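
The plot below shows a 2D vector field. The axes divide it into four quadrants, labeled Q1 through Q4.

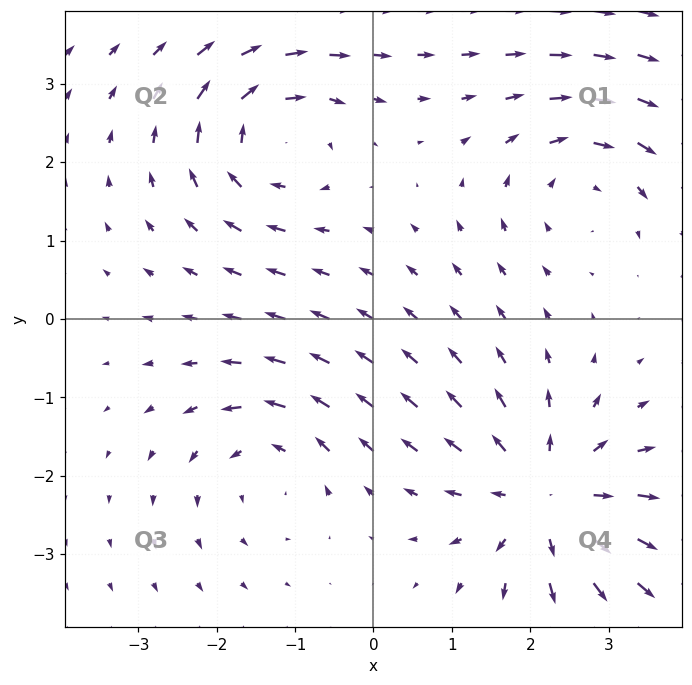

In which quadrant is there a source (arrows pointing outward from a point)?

The source sits at approximately (2.2, -2.3), which lies in quadrant Q4. The divergence there is about +4, positive as expected for a source.

Q4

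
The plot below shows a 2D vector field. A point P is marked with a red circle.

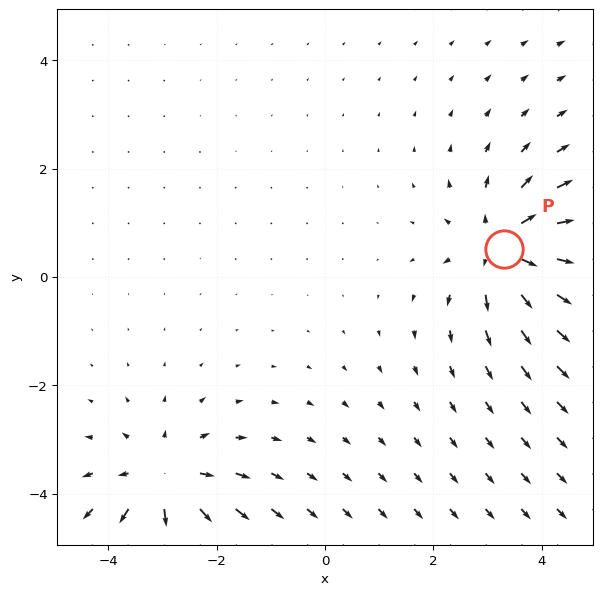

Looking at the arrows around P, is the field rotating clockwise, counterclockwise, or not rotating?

not rotating

Near P at (3.3, 0.5) the arrows show no circulation. The curl there is ≈0.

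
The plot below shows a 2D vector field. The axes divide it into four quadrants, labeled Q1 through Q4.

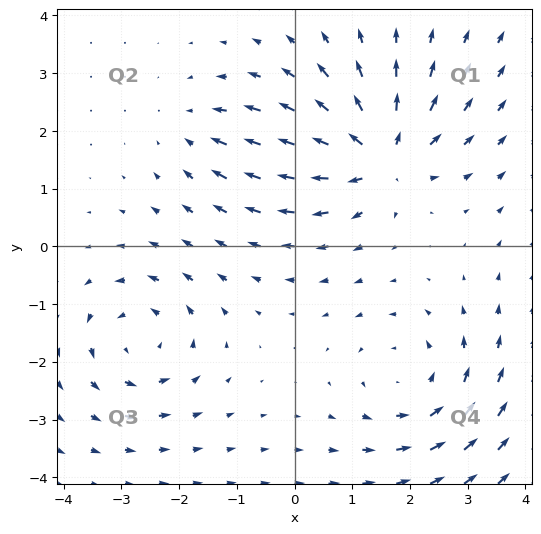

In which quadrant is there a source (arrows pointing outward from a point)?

Q1

The source sits at approximately (1.5, 1.6), which lies in quadrant Q1. The divergence there is about +6, positive as expected for a source.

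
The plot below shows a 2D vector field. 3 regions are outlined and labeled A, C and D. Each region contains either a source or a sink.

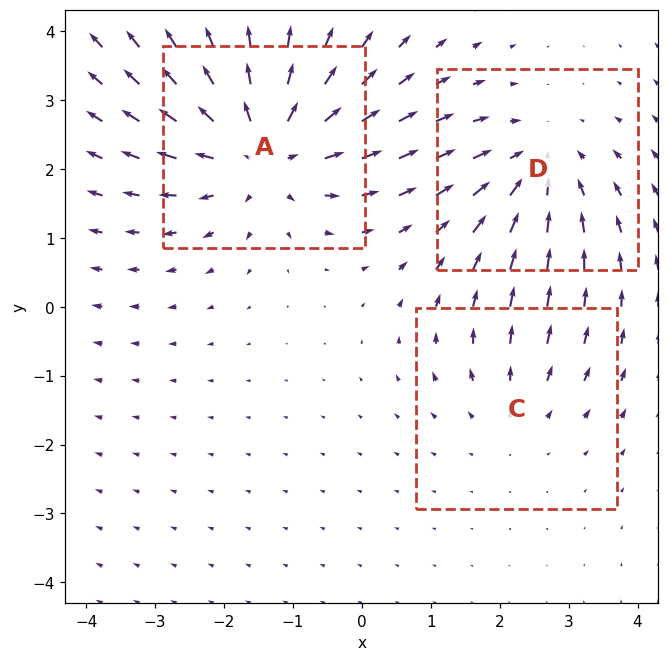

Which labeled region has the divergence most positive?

Divergence at each region's feature centre — A: about +4, C: about +2, D: about -3. Region A is most positive.

A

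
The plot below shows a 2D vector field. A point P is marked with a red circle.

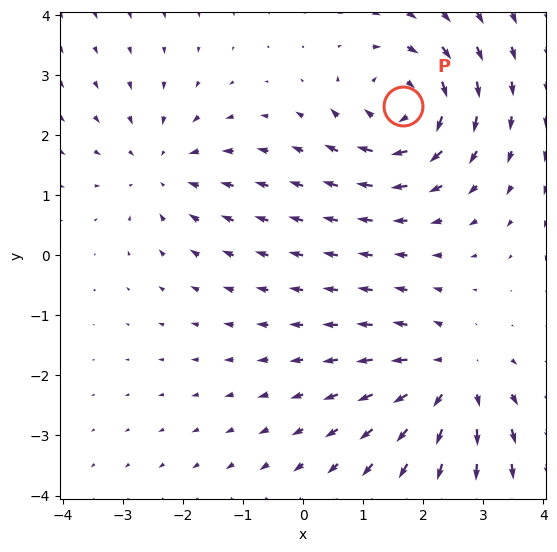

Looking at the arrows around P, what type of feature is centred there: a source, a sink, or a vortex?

vortex

At P (1.7, 2.5) the arrows circulate clockwise. Divergence ≈0, curl about -5 — near-zero divergence with nonzero curl is a vortex.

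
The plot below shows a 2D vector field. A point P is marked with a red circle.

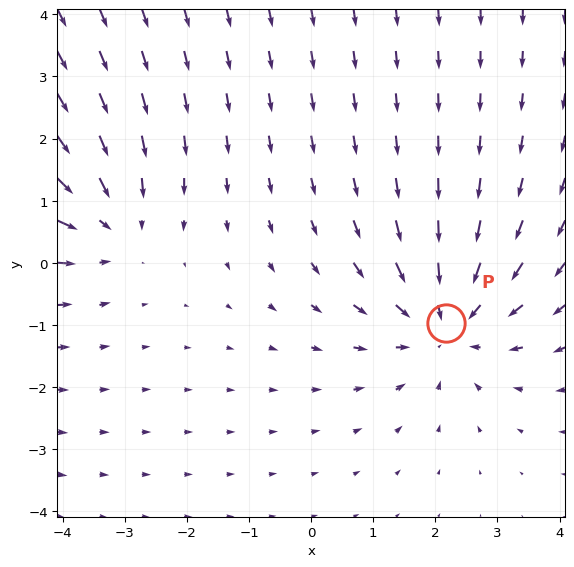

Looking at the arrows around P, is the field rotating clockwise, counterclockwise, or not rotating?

not rotating

Near P at (2.2, -1.0) the arrows show no circulation. The curl there is ≈0.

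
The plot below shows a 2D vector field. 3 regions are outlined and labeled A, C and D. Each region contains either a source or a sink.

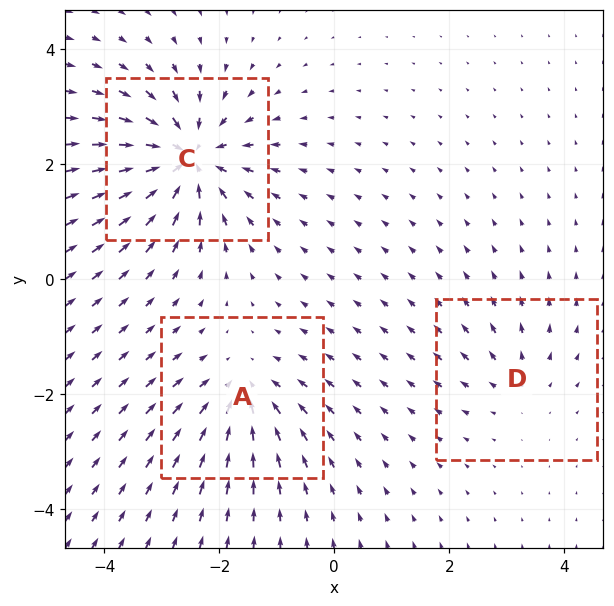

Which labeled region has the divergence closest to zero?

D

Divergence at each region's feature centre — A: about -4, C: about -6, D: about +2. Region D is closest to zero.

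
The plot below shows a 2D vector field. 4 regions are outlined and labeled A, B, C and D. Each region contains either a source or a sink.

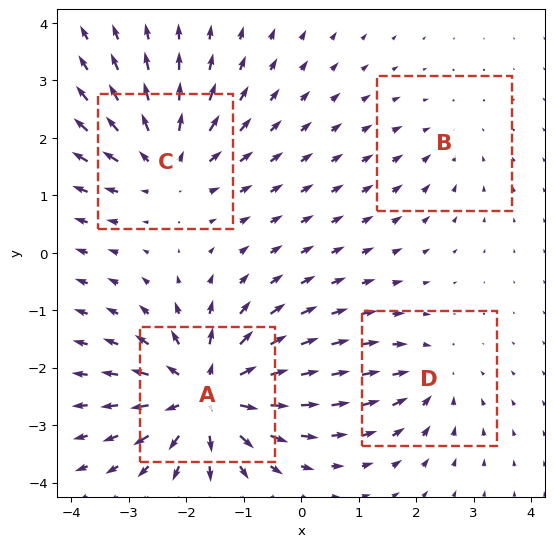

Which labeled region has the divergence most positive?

A

Divergence at each region's feature centre — A: about +8, B: about -2, C: about +5, D: about -4. Region A is most positive.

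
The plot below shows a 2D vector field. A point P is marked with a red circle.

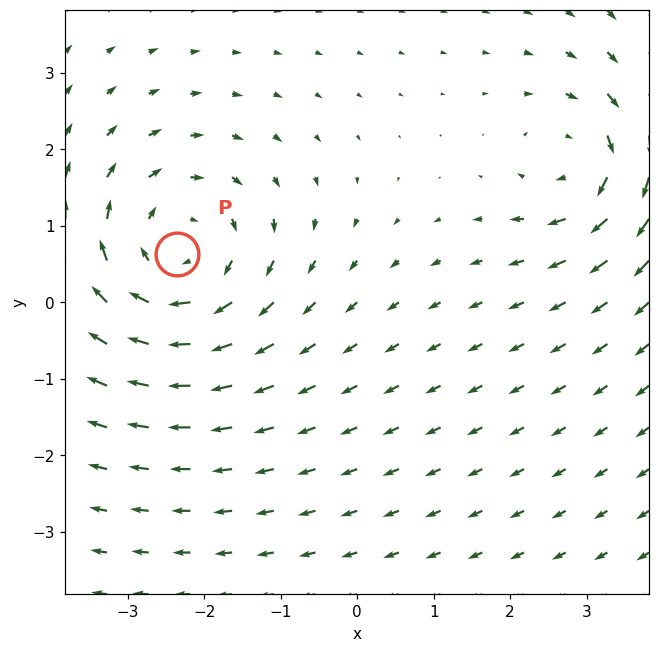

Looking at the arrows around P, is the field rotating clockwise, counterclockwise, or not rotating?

clockwise

Near P at (-2.4, 0.6) the arrows circulate clockwise. The curl (z-component) there is about -4; negative curl means clockwise rotation.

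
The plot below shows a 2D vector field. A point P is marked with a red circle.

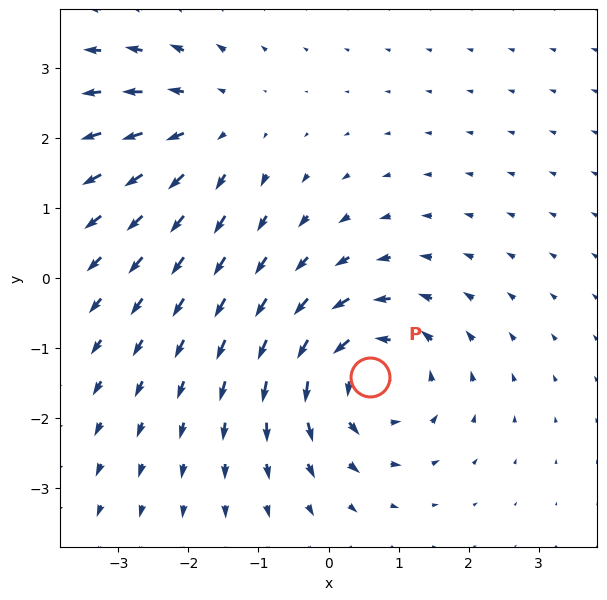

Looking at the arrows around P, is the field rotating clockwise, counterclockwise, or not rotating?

counterclockwise

Near P at (0.6, -1.4) the arrows circulate counterclockwise. The curl (z-component) there is about +5; positive curl means counterclockwise rotation.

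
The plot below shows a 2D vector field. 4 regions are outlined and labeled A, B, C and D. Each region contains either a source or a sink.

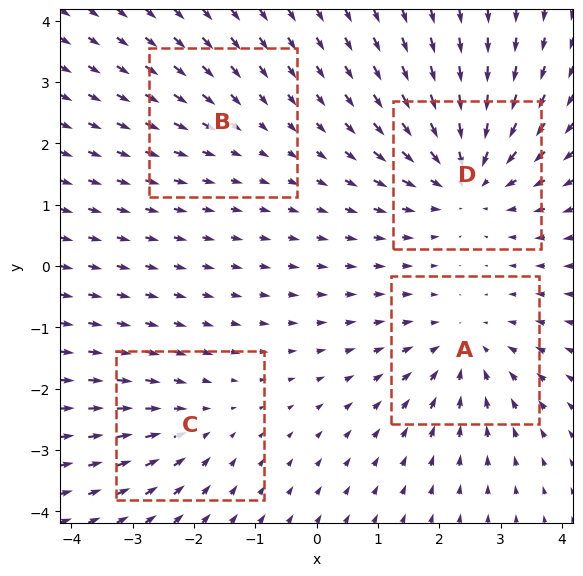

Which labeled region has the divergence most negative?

D

Divergence at each region's feature centre — A: about -4, B: about -2, C: about -3, D: about -6. Region D is most negative.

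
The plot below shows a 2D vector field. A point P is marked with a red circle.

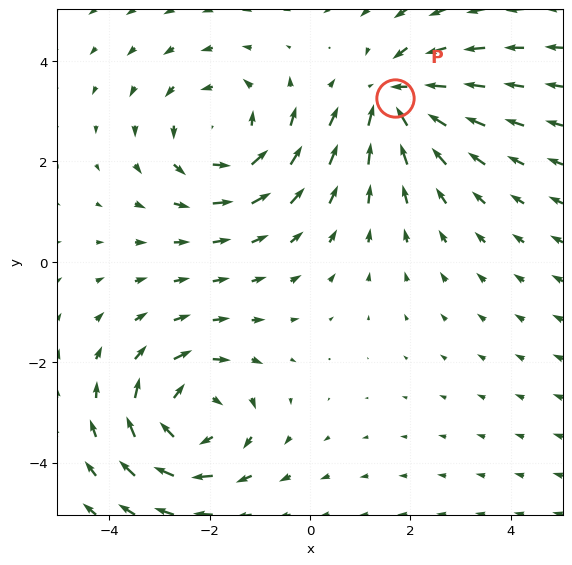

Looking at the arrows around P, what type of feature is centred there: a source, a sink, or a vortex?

sink

At P (1.7, 3.3) the arrows converge inward. Divergence about -5, curl ≈0 — negative divergence with near-zero curl is a sink.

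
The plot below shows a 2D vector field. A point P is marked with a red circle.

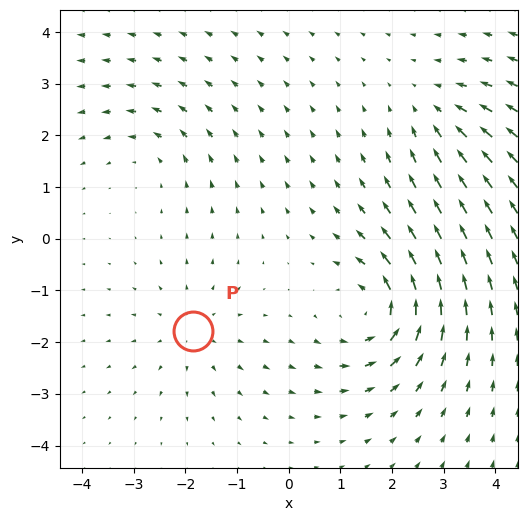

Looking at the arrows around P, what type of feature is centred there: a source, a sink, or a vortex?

source

At P (-1.8, -1.8) the arrows spread outward. Divergence about +3, curl ≈0 — positive divergence with near-zero curl is a source.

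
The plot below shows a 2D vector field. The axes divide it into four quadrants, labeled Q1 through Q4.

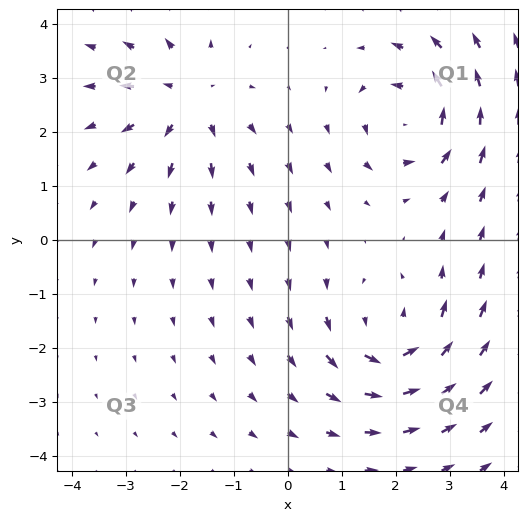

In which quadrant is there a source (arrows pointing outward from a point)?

Q2

The source sits at approximately (-1.9, 2.6), which lies in quadrant Q2. The divergence there is about +5, positive as expected for a source.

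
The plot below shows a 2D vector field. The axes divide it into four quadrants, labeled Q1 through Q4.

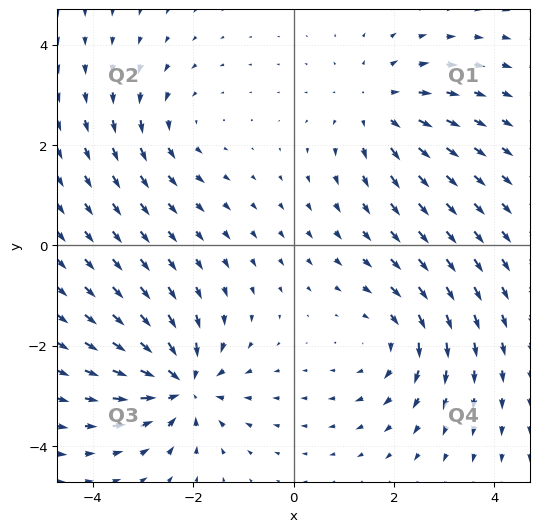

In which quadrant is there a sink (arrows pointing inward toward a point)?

Q3

The sink sits at approximately (-2.2, -2.8), which lies in quadrant Q3. The divergence there is about -6, negative as expected for a sink.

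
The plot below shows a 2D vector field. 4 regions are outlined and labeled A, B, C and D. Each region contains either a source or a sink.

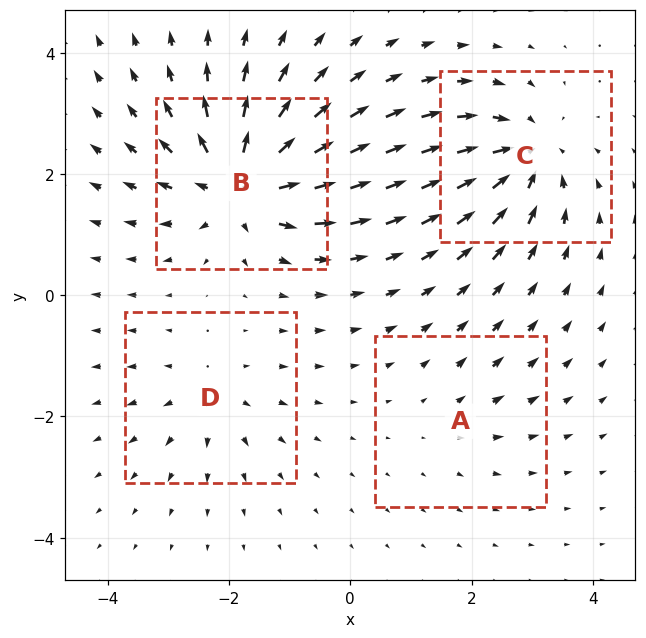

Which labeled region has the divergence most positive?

B

Divergence at each region's feature centre — A: about +2, B: about +8, C: about -6, D: about +4. Region B is most positive.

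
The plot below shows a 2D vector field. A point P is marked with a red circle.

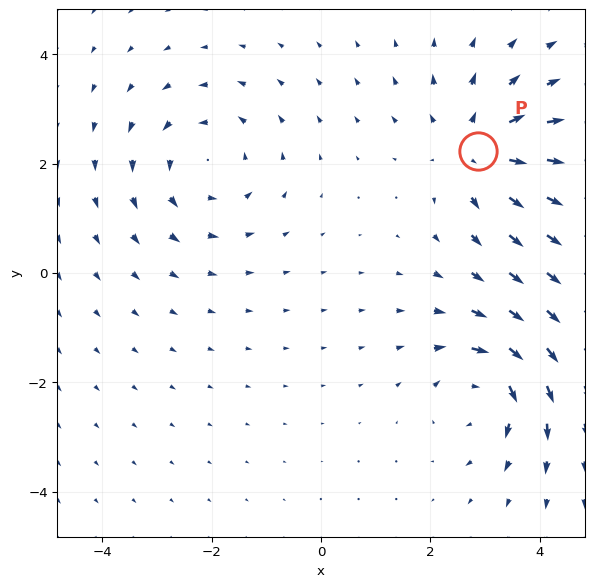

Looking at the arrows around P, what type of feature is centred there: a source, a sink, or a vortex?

source

At P (2.9, 2.2) the arrows spread outward. Divergence about +4, curl ≈0 — positive divergence with near-zero curl is a source.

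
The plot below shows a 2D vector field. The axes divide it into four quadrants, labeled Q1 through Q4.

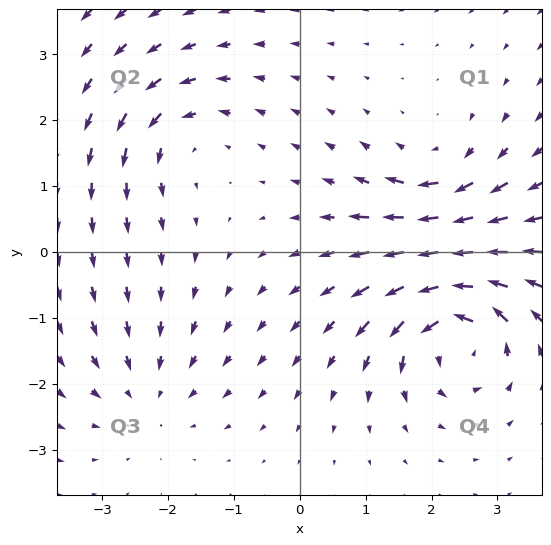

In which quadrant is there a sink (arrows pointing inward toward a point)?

The sink sits at approximately (-2.3, -2.2), which lies in quadrant Q3. The divergence there is about -2, negative as expected for a sink.

Q3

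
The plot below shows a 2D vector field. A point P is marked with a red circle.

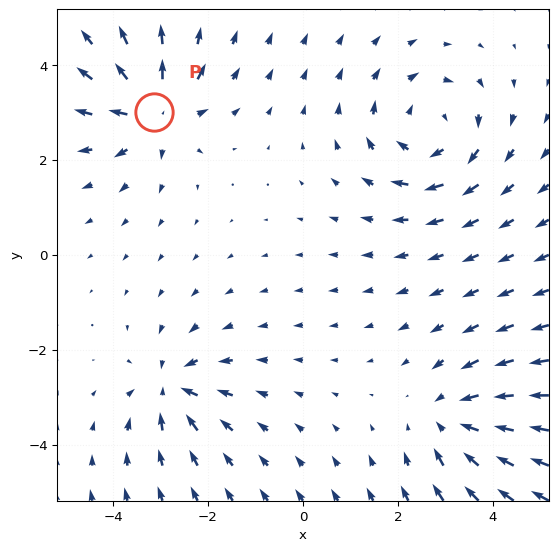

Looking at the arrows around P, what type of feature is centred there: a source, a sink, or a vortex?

At P (-3.1, 3.0) the arrows spread outward. Divergence about +5, curl ≈0 — positive divergence with near-zero curl is a source.

source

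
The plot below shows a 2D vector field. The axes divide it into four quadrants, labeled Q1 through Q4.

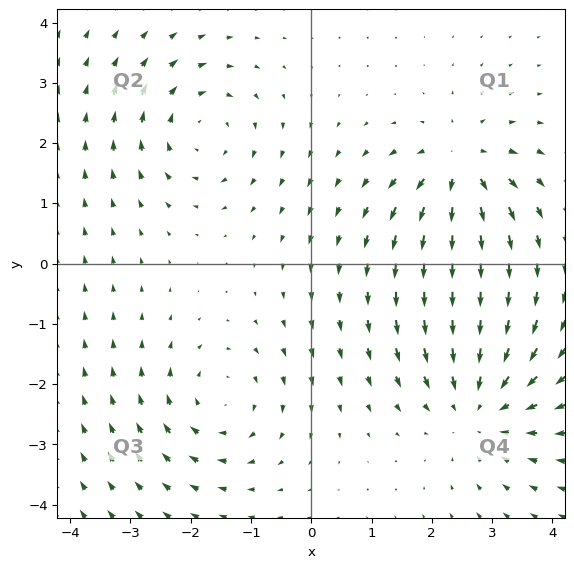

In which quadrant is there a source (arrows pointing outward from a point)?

Q1

The source sits at approximately (2.5, 1.6), which lies in quadrant Q1. The divergence there is about +5, positive as expected for a source.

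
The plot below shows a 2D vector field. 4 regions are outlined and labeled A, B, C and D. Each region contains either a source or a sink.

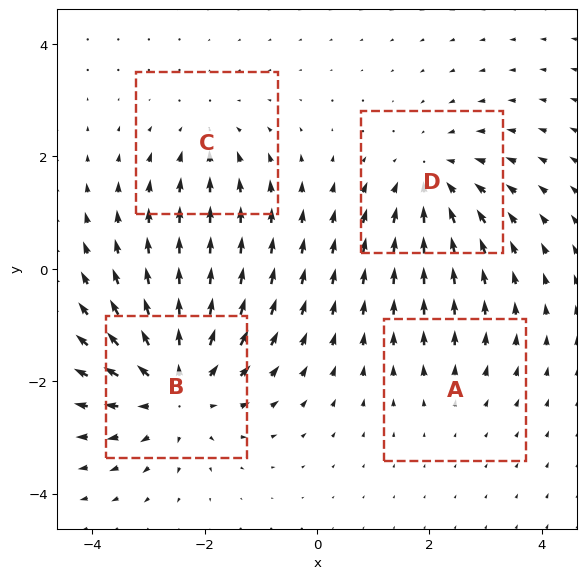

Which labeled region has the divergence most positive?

B

Divergence at each region's feature centre — A: about +2, B: about +6, C: about -3, D: about -4. Region B is most positive.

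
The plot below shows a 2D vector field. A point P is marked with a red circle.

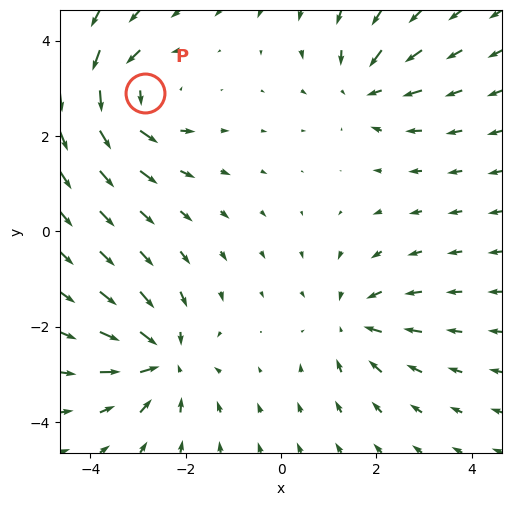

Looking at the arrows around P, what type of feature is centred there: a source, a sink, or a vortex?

vortex

At P (-2.9, 2.9) the arrows circulate counterclockwise. Divergence ≈0, curl about +5 — near-zero divergence with nonzero curl is a vortex.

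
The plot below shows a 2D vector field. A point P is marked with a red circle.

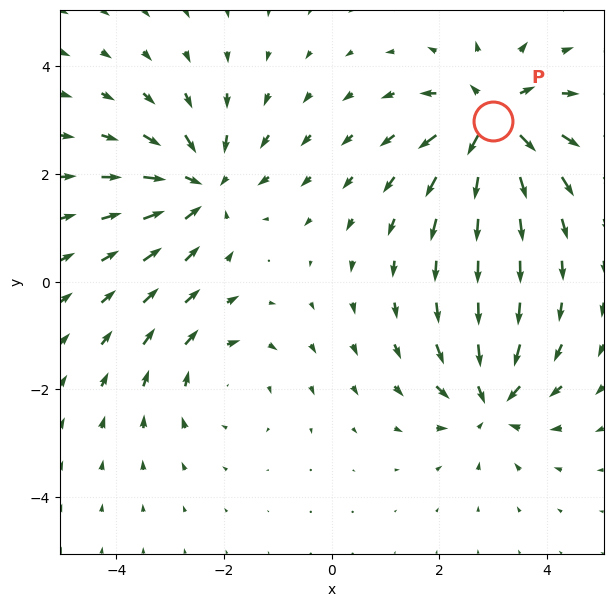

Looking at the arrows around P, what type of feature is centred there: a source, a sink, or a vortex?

At P (3.0, 3.0) the arrows spread outward. Divergence about +6, curl ≈0 — positive divergence with near-zero curl is a source.

source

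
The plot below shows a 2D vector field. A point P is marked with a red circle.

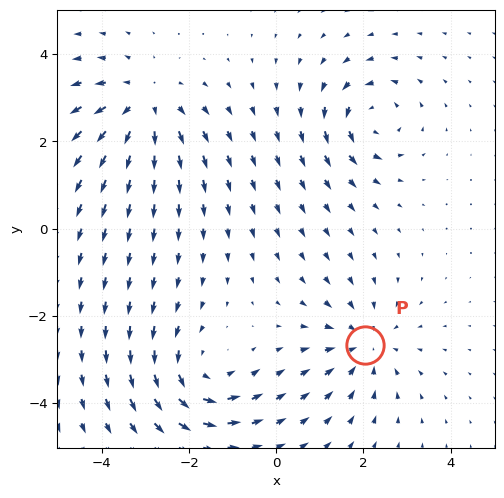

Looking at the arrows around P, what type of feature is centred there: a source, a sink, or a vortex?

At P (2.0, -2.7) the arrows converge inward. Divergence about -3, curl ≈0 — negative divergence with near-zero curl is a sink.

sink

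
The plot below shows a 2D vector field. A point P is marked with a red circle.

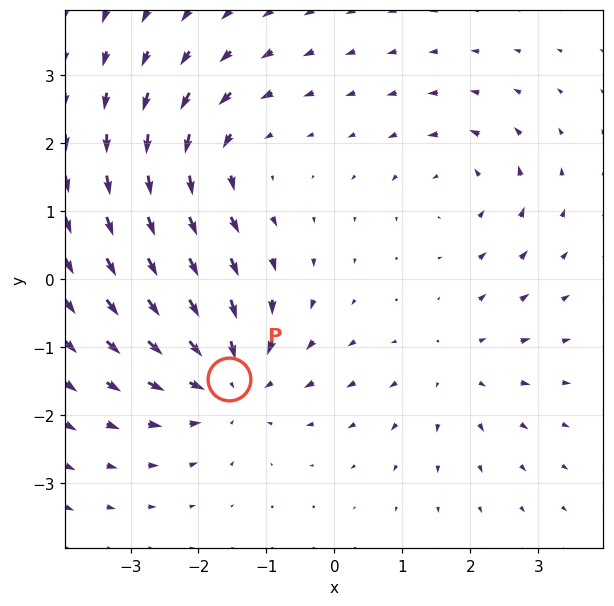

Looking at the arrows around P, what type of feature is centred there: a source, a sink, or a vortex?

sink

At P (-1.6, -1.5) the arrows converge inward. Divergence about -5, curl ≈0 — negative divergence with near-zero curl is a sink.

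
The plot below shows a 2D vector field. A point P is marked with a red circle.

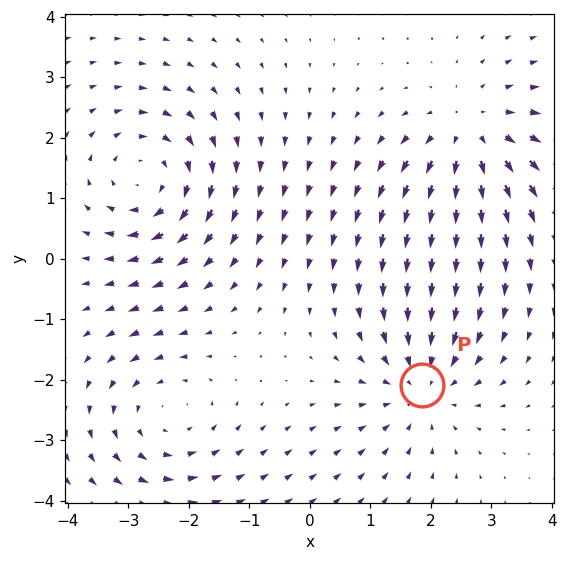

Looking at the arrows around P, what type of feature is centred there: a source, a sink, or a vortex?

sink

At P (1.8, -2.1) the arrows converge inward. Divergence about -4, curl ≈0 — negative divergence with near-zero curl is a sink.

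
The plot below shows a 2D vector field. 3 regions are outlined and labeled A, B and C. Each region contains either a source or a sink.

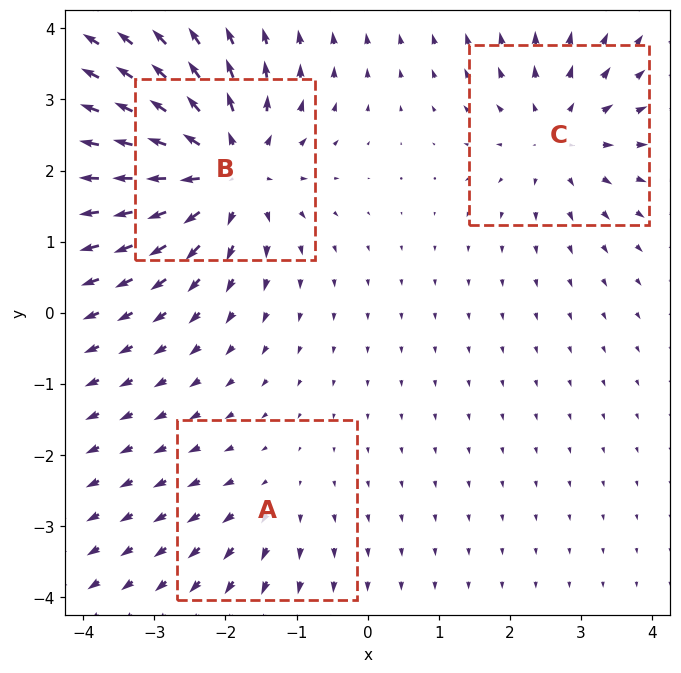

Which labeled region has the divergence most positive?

Divergence at each region's feature centre — A: about +2, B: about +6, C: about +3. Region B is most positive.

B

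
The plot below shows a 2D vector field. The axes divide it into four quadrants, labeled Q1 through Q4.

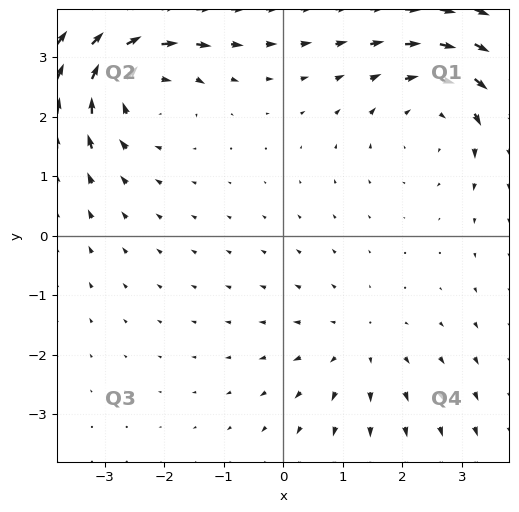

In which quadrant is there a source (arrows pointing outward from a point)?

Q4

The source sits at approximately (1.2, -1.8), which lies in quadrant Q4. The divergence there is about +2, positive as expected for a source.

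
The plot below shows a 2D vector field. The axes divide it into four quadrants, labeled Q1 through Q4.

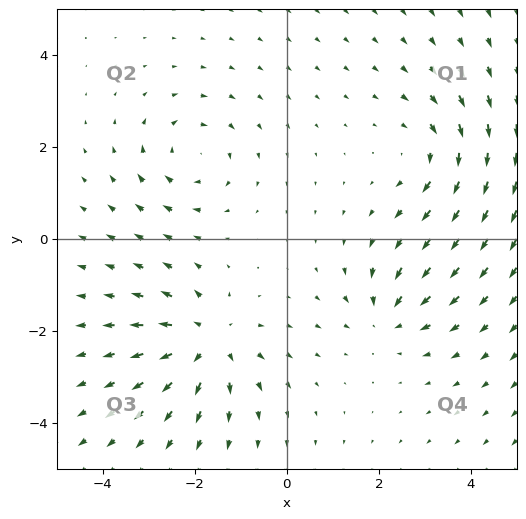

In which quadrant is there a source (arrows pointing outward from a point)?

The source sits at approximately (-1.7, -2.2), which lies in quadrant Q3. The divergence there is about +5, positive as expected for a source.

Q3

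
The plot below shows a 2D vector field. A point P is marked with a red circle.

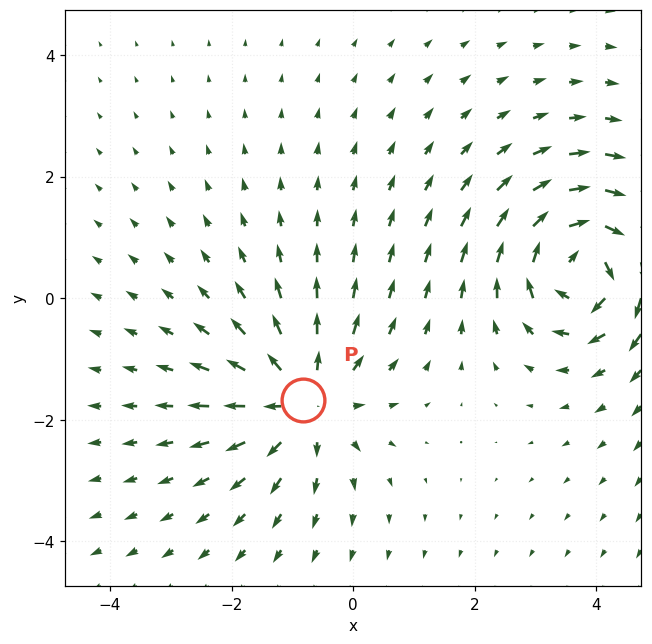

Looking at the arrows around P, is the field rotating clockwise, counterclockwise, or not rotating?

Near P at (-0.8, -1.7) the arrows show no circulation. The curl there is ≈0.

not rotating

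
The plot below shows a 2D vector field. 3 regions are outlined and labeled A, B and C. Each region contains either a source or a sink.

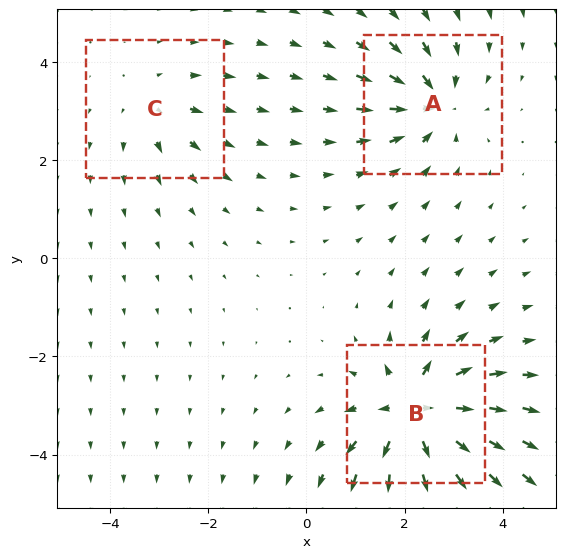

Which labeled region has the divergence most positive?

B

Divergence at each region's feature centre — A: about -4, B: about +6, C: about +2. Region B is most positive.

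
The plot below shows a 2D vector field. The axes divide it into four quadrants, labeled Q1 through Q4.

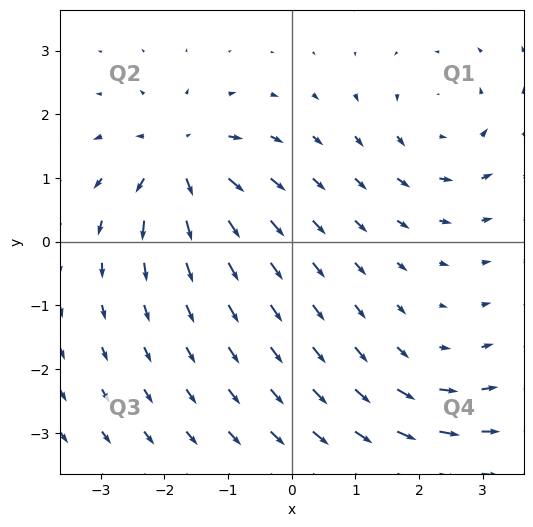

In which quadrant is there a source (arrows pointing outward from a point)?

Q2

The source sits at approximately (-1.8, 1.3), which lies in quadrant Q2. The divergence there is about +6, positive as expected for a source.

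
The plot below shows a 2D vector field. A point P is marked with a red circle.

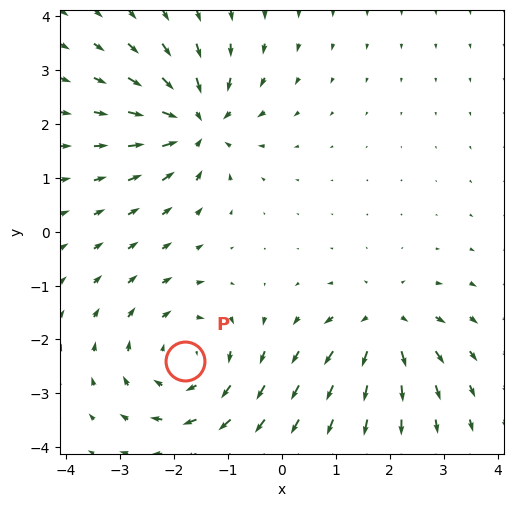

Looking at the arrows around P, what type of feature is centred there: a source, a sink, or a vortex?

vortex

At P (-1.8, -2.4) the arrows circulate clockwise. Divergence ≈0, curl about -3 — near-zero divergence with nonzero curl is a vortex.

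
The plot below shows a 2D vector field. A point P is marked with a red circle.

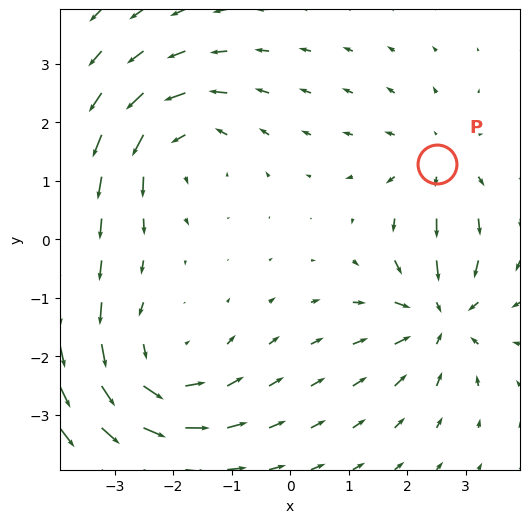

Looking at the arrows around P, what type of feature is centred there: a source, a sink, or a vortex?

At P (2.5, 1.3) the arrows spread outward. Divergence about +3, curl ≈0 — positive divergence with near-zero curl is a source.

source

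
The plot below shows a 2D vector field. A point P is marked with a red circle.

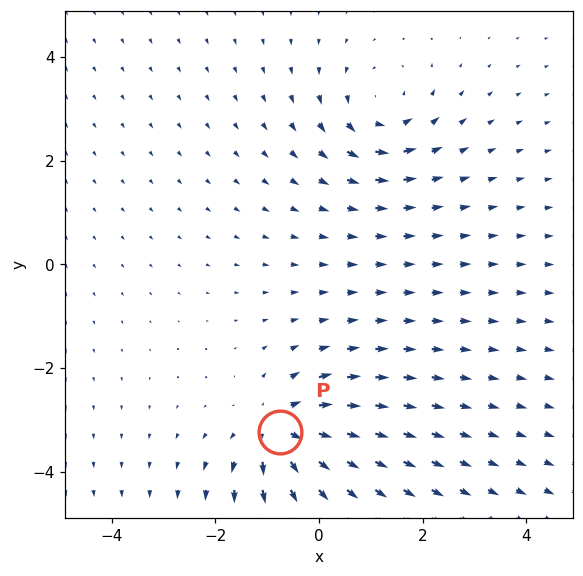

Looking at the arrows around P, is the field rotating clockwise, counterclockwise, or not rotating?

Near P at (-0.8, -3.2) the arrows show no circulation. The curl there is ≈0.

not rotating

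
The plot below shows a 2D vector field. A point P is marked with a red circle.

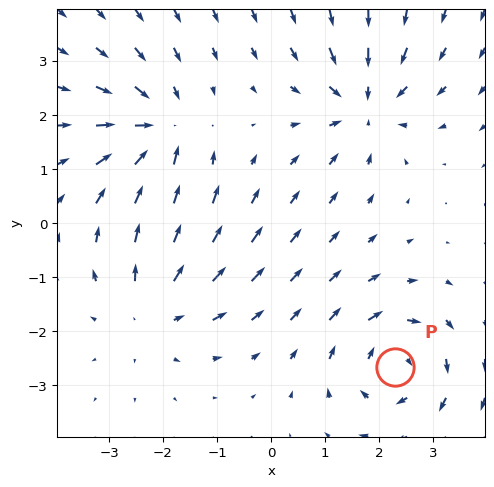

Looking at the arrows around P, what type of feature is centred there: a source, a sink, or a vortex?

At P (2.3, -2.7) the arrows circulate clockwise. Divergence ≈0, curl about -5 — near-zero divergence with nonzero curl is a vortex.

vortex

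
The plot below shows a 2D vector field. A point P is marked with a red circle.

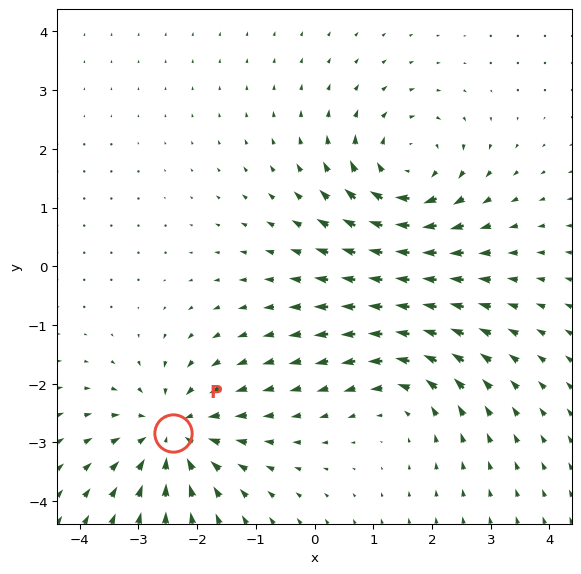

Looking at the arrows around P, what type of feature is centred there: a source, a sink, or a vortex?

At P (-2.4, -2.8) the arrows converge inward. Divergence about -3, curl ≈0 — negative divergence with near-zero curl is a sink.

sink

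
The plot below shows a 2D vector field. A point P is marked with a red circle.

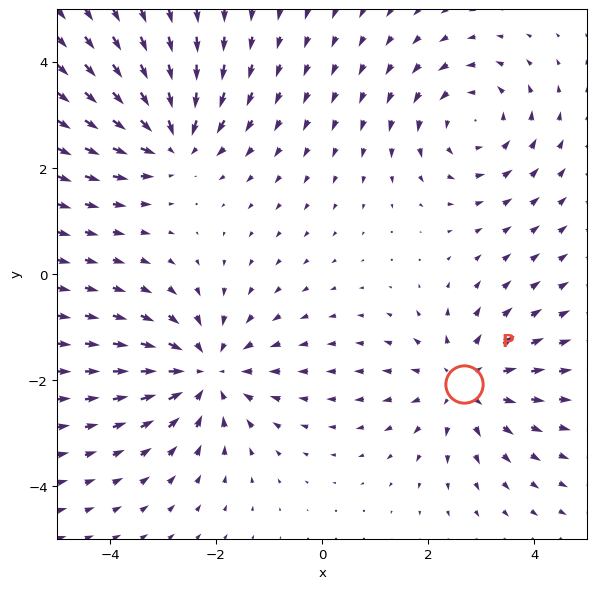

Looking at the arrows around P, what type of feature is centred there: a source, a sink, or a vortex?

At P (2.7, -2.1) the arrows spread outward. Divergence about +4, curl ≈0 — positive divergence with near-zero curl is a source.

source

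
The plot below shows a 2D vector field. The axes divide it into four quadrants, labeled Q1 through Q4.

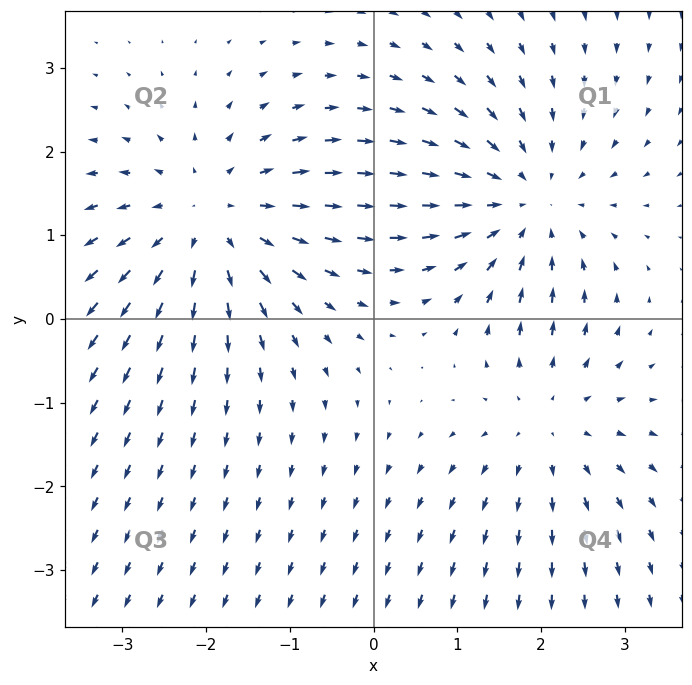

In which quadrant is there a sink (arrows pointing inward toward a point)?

Q1

The sink sits at approximately (1.8, 1.4), which lies in quadrant Q1. The divergence there is about -4, negative as expected for a sink.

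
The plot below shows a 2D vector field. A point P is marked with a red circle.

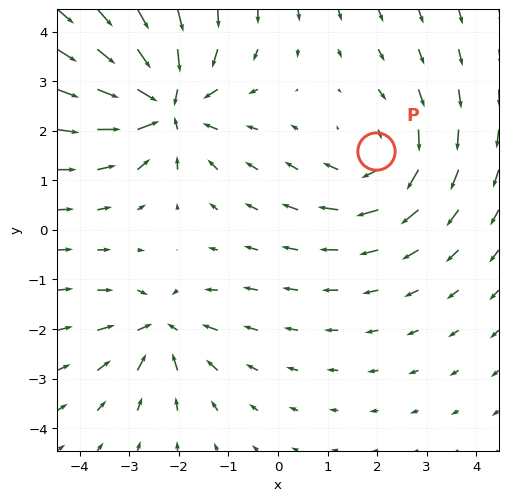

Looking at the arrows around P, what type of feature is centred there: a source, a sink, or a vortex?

At P (2.0, 1.6) the arrows circulate clockwise. Divergence ≈0, curl about -3 — near-zero divergence with nonzero curl is a vortex.

vortex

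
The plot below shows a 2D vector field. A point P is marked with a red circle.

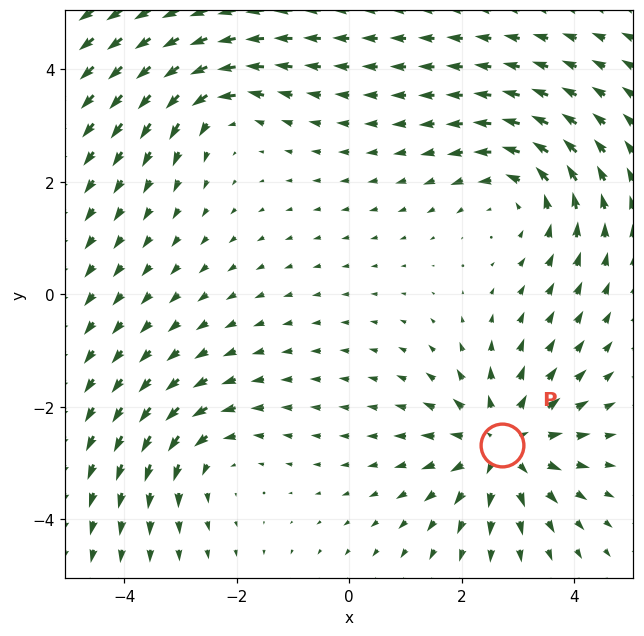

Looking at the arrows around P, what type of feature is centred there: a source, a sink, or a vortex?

source

At P (2.7, -2.7) the arrows spread outward. Divergence about +5, curl ≈0 — positive divergence with near-zero curl is a source.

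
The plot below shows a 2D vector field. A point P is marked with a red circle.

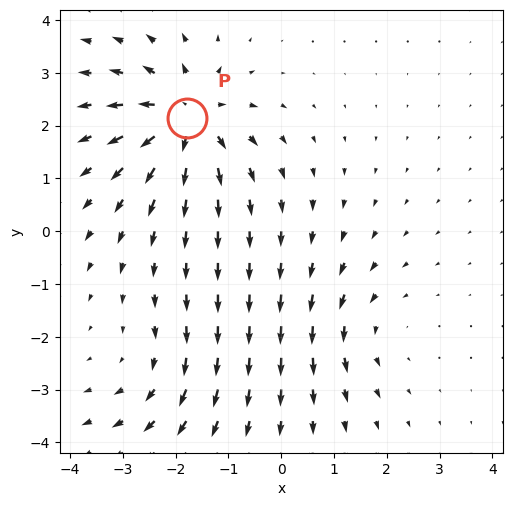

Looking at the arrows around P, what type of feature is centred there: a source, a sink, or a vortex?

source

At P (-1.8, 2.1) the arrows spread outward. Divergence about +6, curl ≈0 — positive divergence with near-zero curl is a source.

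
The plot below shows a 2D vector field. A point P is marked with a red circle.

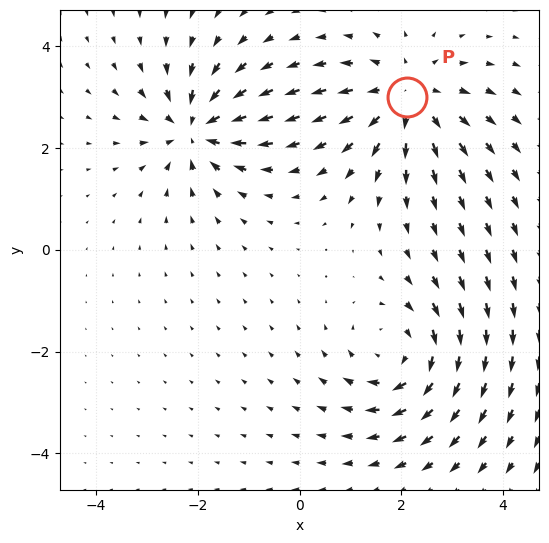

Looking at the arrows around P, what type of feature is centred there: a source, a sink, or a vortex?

source

At P (2.1, 3.0) the arrows spread outward. Divergence about +4, curl ≈0 — positive divergence with near-zero curl is a source.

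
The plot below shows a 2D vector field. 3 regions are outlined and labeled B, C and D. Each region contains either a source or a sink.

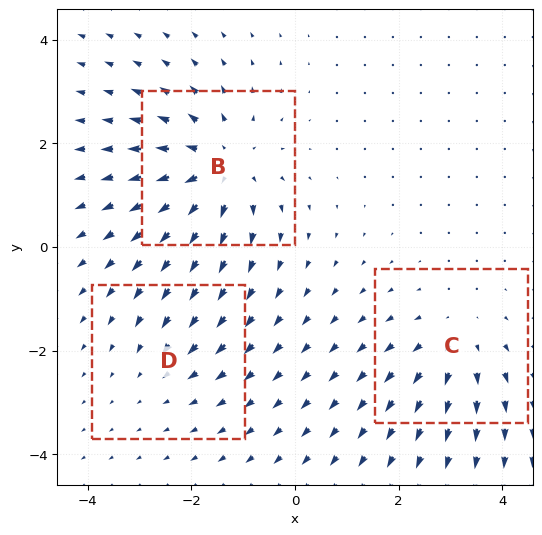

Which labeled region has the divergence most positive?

Divergence at each region's feature centre — B: about +5, C: about +3, D: about -2. Region B is most positive.

B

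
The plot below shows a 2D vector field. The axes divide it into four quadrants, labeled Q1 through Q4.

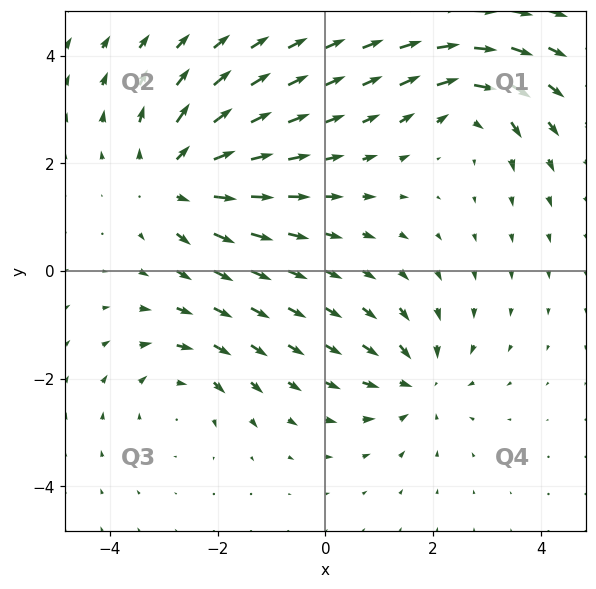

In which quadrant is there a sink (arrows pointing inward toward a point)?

Q4

The sink sits at approximately (1.7, -2.1), which lies in quadrant Q4. The divergence there is about -4, negative as expected for a sink.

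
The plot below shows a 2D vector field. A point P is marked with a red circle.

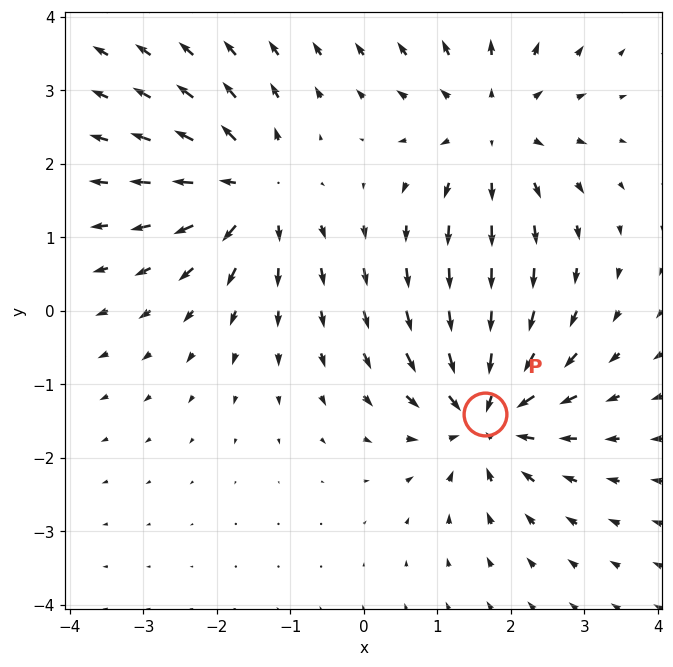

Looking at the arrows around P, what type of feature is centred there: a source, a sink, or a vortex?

sink

At P (1.7, -1.4) the arrows converge inward. Divergence about -6, curl ≈0 — negative divergence with near-zero curl is a sink.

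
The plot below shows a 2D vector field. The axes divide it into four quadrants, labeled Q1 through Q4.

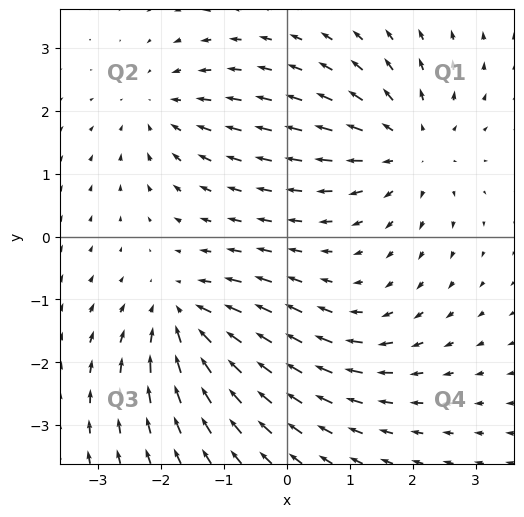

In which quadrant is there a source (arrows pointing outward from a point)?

The source sits at approximately (1.9, 1.4), which lies in quadrant Q1. The divergence there is about +4, positive as expected for a source.

Q1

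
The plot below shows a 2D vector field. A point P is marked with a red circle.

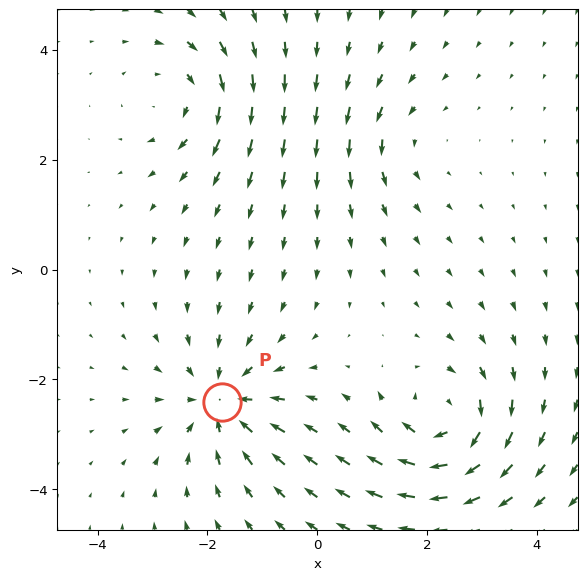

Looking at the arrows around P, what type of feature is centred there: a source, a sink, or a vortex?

At P (-1.7, -2.4) the arrows converge inward. Divergence about -6, curl ≈0 — negative divergence with near-zero curl is a sink.

sink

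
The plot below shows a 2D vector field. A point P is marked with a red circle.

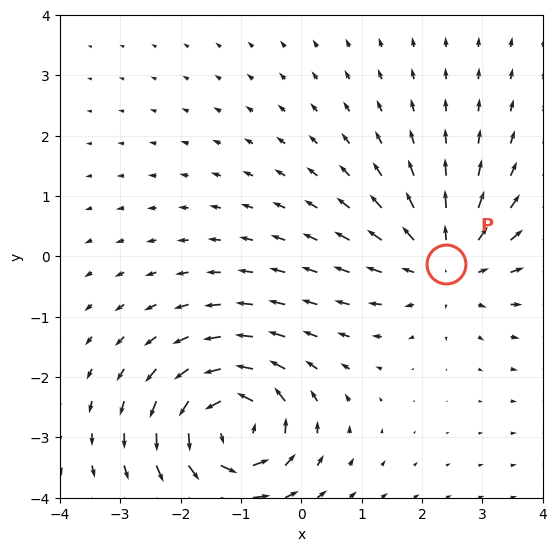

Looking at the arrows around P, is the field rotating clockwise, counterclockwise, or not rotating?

not rotating

Near P at (2.4, -0.1) the arrows show no circulation. The curl there is ≈0.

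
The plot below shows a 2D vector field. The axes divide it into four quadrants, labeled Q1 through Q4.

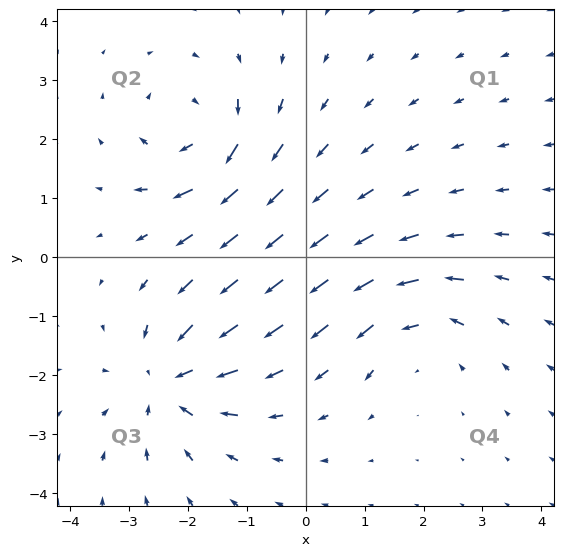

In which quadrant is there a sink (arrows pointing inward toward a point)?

The sink sits at approximately (-2.3, -2.1), which lies in quadrant Q3. The divergence there is about -5, negative as expected for a sink.

Q3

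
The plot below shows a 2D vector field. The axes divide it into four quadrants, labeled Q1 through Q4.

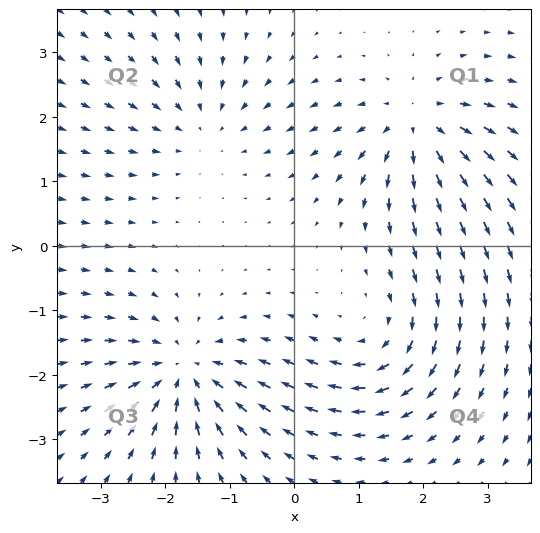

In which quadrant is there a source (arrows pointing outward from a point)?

Q1

The source sits at approximately (1.9, 1.9), which lies in quadrant Q1. The divergence there is about +5, positive as expected for a source.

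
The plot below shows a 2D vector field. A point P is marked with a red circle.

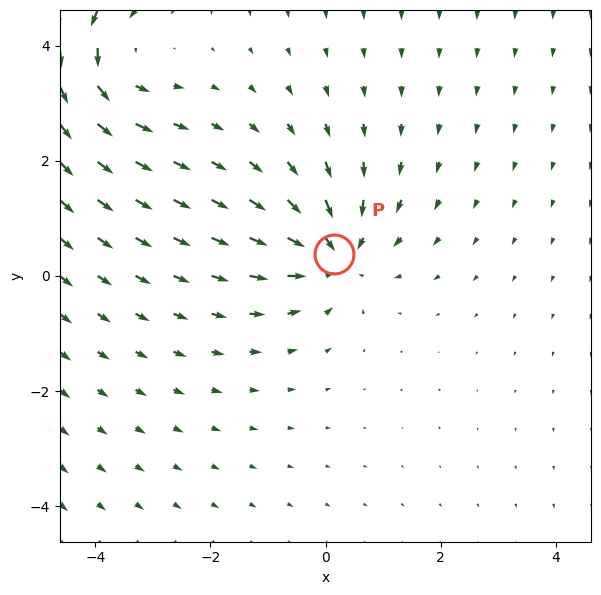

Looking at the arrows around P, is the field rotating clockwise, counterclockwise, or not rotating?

not rotating

Near P at (0.1, 0.4) the arrows show no circulation. The curl there is ≈0.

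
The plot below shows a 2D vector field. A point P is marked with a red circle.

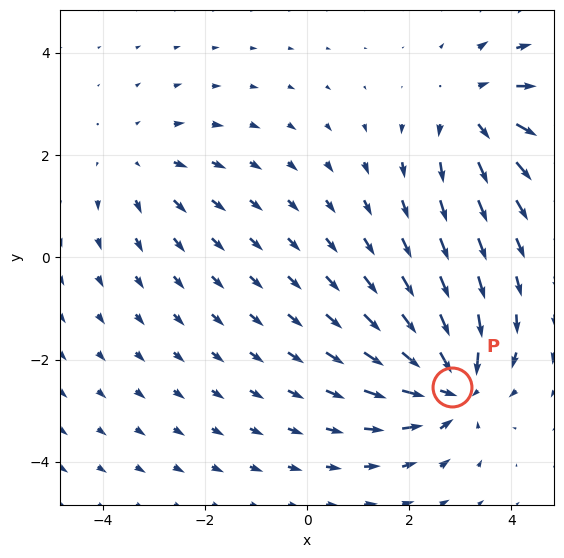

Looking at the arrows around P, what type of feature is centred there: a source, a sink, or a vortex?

At P (2.8, -2.5) the arrows converge inward. Divergence about -6, curl ≈0 — negative divergence with near-zero curl is a sink.

sink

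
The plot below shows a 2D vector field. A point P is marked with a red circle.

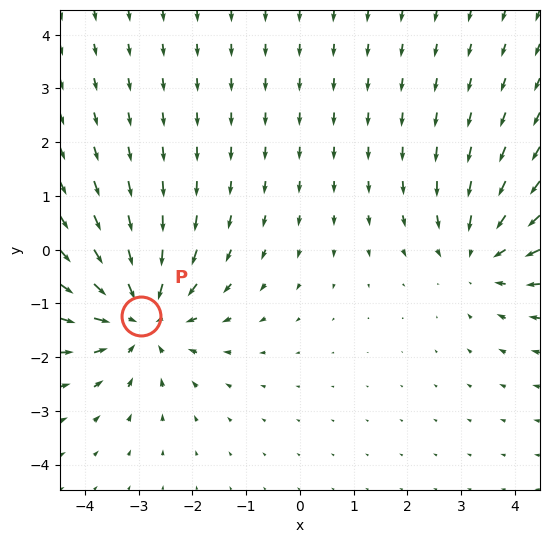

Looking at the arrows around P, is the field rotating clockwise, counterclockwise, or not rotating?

Near P at (-3.0, -1.2) the arrows show no circulation. The curl there is ≈0.

not rotating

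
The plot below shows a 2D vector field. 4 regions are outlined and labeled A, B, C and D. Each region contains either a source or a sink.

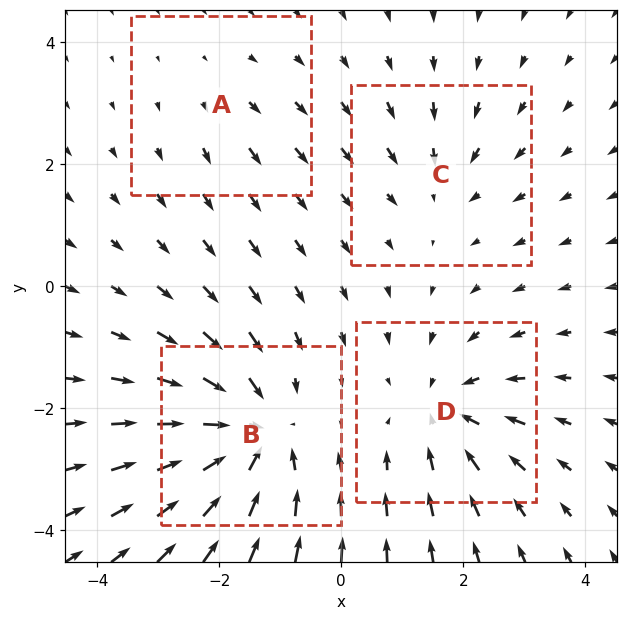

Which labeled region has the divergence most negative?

B

Divergence at each region's feature centre — A: about +2, B: about -7, C: about -3, D: about -5. Region B is most negative.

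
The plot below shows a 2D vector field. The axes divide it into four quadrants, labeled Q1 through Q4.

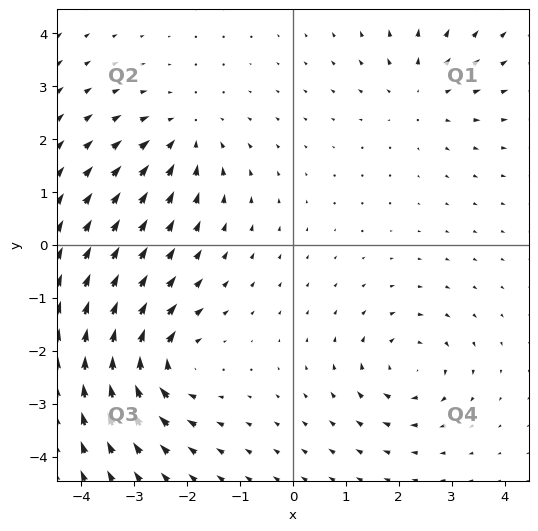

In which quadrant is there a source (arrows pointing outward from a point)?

The source sits at approximately (2.4, 2.9), which lies in quadrant Q1. The divergence there is about +3, positive as expected for a source.

Q1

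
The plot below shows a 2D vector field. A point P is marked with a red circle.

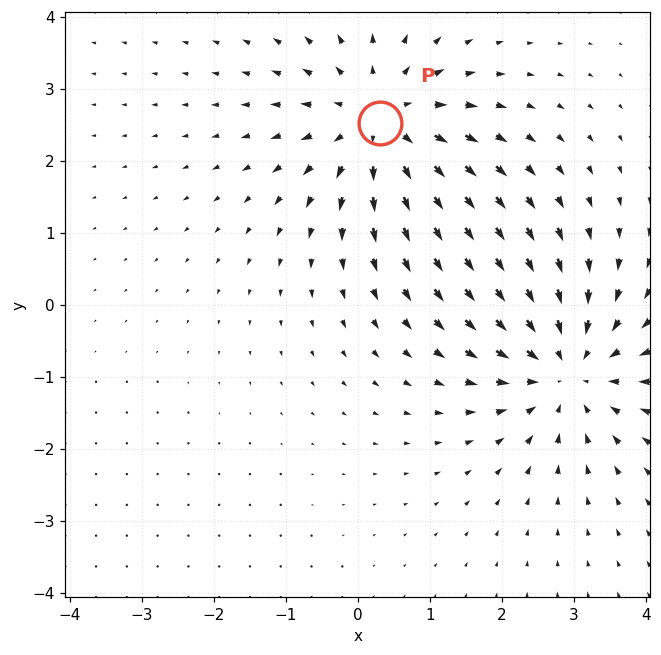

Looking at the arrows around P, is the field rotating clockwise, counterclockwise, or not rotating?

not rotating

Near P at (0.3, 2.5) the arrows show no circulation. The curl there is ≈0.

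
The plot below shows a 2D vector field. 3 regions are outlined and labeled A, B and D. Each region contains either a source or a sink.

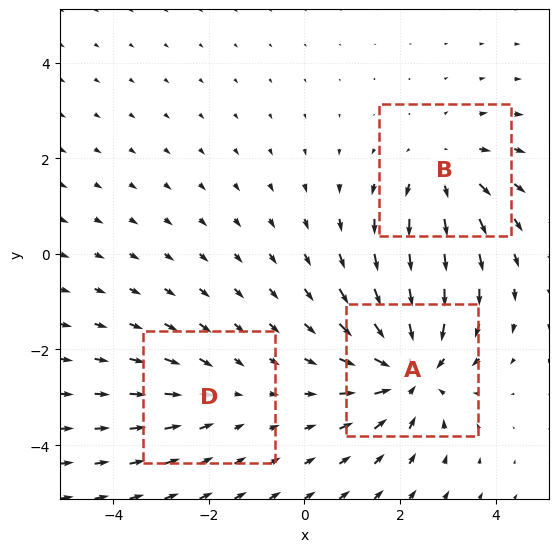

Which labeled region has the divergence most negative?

Divergence at each region's feature centre — A: about -5, B: about +3, D: about -2. Region A is most negative.

A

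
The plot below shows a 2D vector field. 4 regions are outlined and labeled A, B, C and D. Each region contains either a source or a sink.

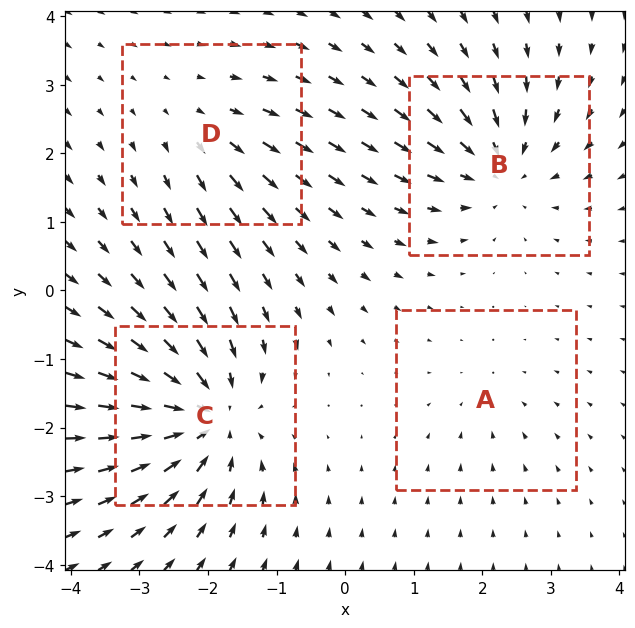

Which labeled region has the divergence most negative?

Divergence at each region's feature centre — A: about -2, B: about -5, C: about -7, D: about +3. Region C is most negative.

C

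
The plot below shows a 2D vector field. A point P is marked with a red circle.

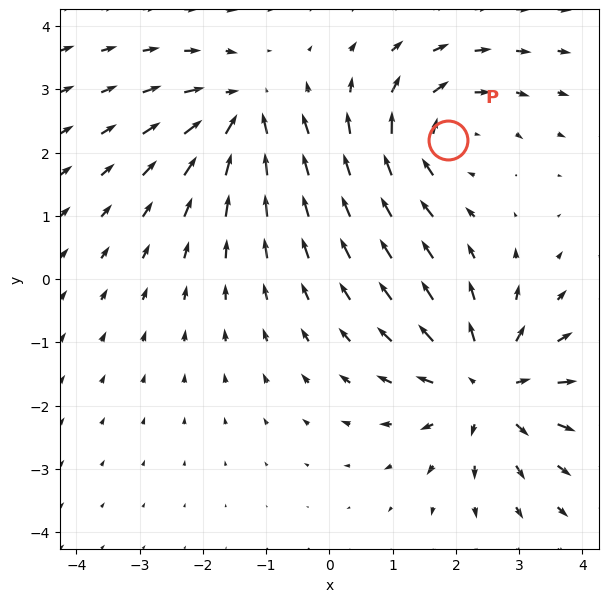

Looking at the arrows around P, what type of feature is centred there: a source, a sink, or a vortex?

At P (1.9, 2.2) the arrows circulate clockwise. Divergence ≈0, curl about -3 — near-zero divergence with nonzero curl is a vortex.

vortex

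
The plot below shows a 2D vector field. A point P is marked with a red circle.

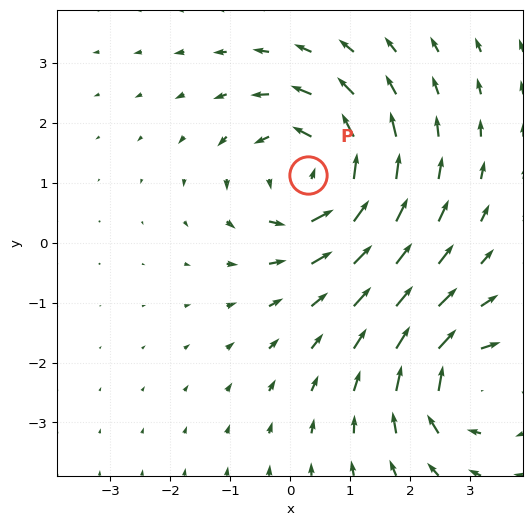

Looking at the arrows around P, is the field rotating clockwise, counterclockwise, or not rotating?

Near P at (0.3, 1.1) the arrows circulate counterclockwise. The curl (z-component) there is about +4; positive curl means counterclockwise rotation.

counterclockwise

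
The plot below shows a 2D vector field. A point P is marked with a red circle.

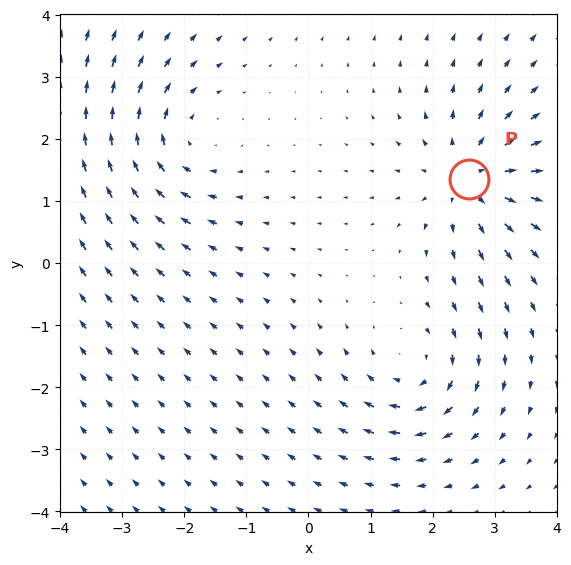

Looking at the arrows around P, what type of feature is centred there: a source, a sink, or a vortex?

source

At P (2.6, 1.4) the arrows spread outward. Divergence about +6, curl ≈0 — positive divergence with near-zero curl is a source.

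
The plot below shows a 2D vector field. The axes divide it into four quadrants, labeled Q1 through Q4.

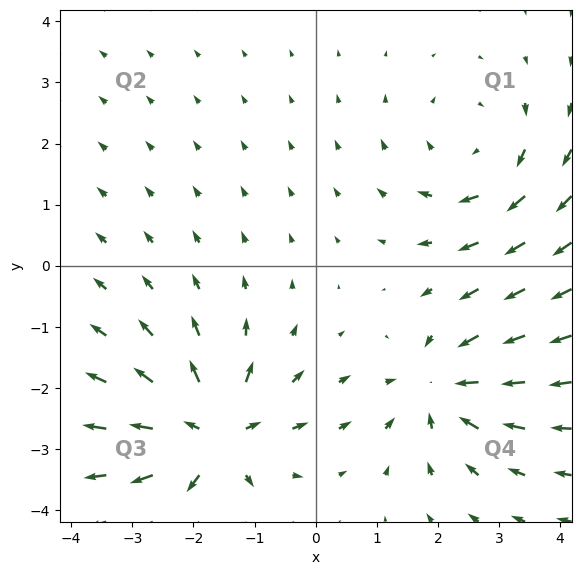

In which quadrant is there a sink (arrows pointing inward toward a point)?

Q4

The sink sits at approximately (2.1, -2.0), which lies in quadrant Q4. The divergence there is about -5, negative as expected for a sink.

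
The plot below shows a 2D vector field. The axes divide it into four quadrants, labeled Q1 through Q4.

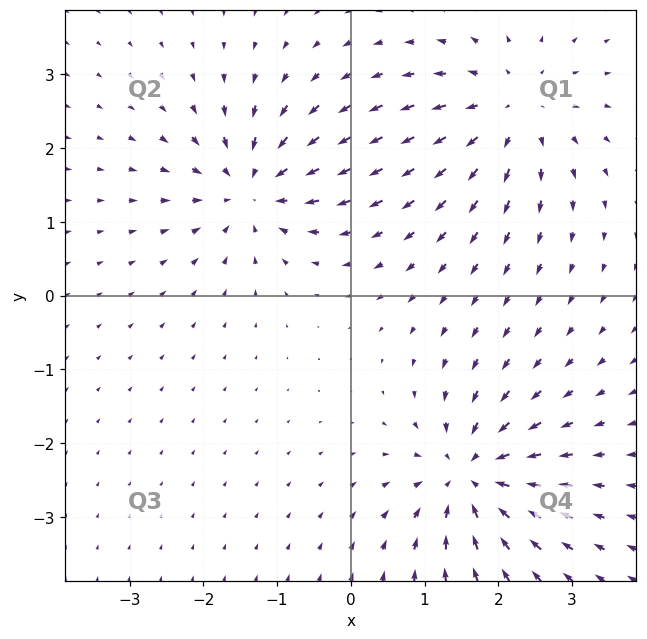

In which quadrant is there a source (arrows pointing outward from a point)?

Q1

The source sits at approximately (2.2, 2.5), which lies in quadrant Q1. The divergence there is about +5, positive as expected for a source.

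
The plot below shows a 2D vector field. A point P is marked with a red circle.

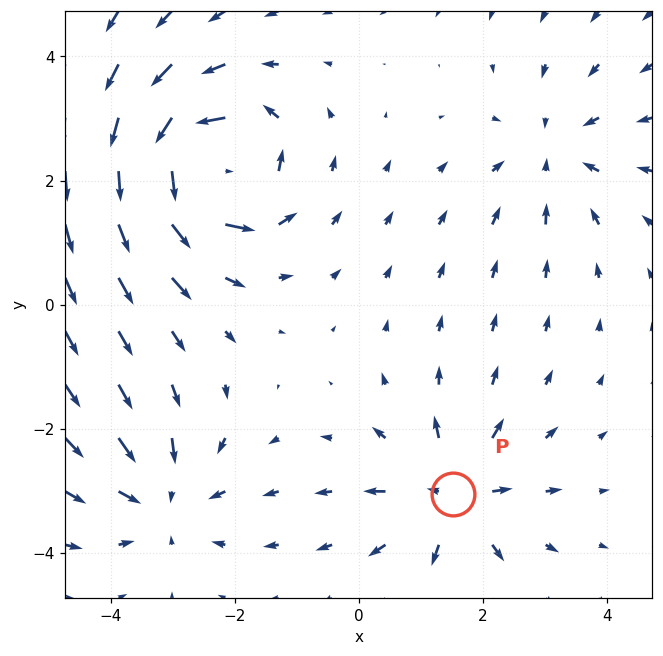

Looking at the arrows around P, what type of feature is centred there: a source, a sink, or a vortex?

source

At P (1.5, -3.1) the arrows spread outward. Divergence about +4, curl ≈0 — positive divergence with near-zero curl is a source.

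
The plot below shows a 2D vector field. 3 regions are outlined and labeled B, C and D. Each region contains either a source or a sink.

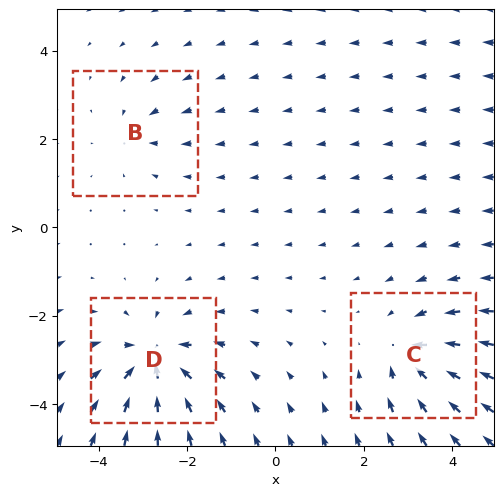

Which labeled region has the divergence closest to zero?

Divergence at each region's feature centre — B: about -2, C: about -4, D: about -5. Region B is closest to zero.

B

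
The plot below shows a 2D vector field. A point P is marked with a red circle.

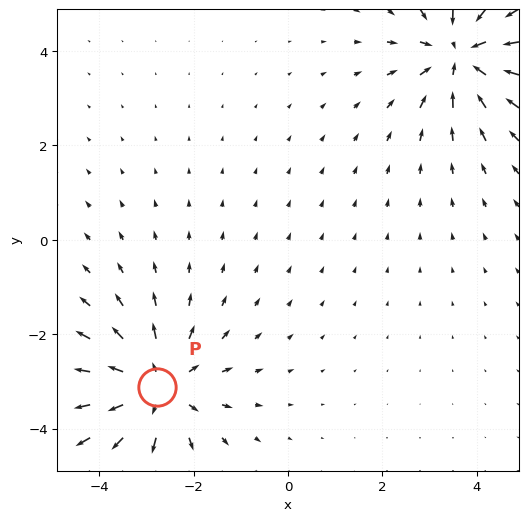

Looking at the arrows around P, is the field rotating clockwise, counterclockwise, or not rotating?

not rotating

Near P at (-2.8, -3.1) the arrows show no circulation. The curl there is ≈0.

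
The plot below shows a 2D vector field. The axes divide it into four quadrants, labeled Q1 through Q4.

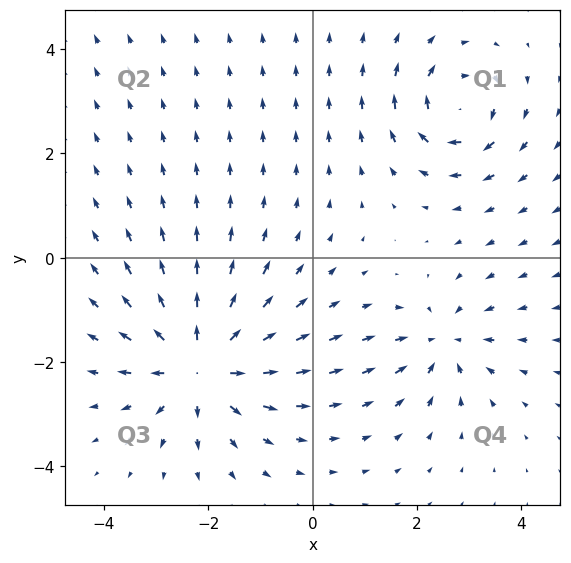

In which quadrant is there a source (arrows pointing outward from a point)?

The source sits at approximately (-2.1, -2.0), which lies in quadrant Q3. The divergence there is about +5, positive as expected for a source.

Q3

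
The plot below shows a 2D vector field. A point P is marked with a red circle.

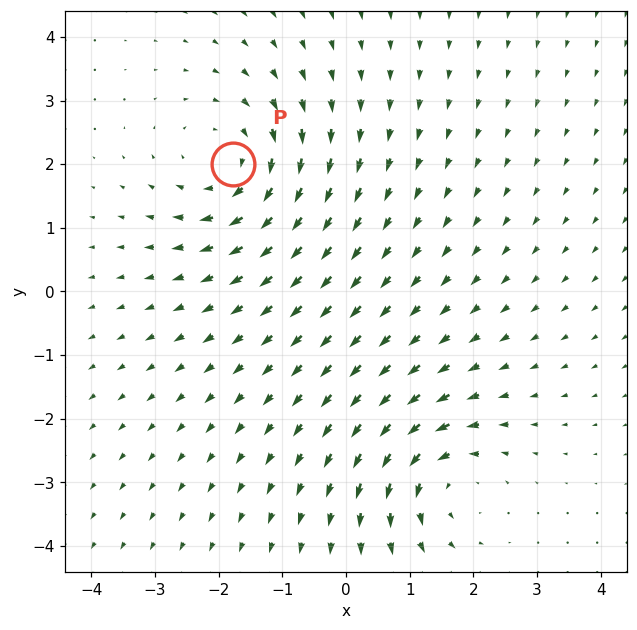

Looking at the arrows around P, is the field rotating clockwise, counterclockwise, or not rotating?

clockwise

Near P at (-1.8, 2.0) the arrows circulate clockwise. The curl (z-component) there is about -4; negative curl means clockwise rotation.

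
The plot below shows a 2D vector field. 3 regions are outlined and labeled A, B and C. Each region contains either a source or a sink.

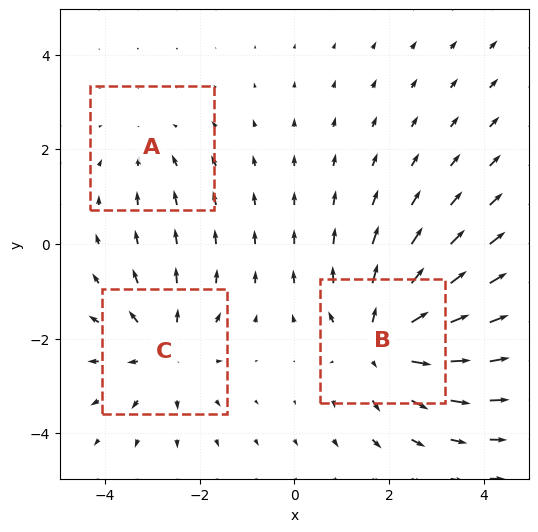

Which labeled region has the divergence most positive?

B

Divergence at each region's feature centre — A: about -2, B: about +4, C: about +3. Region B is most positive.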